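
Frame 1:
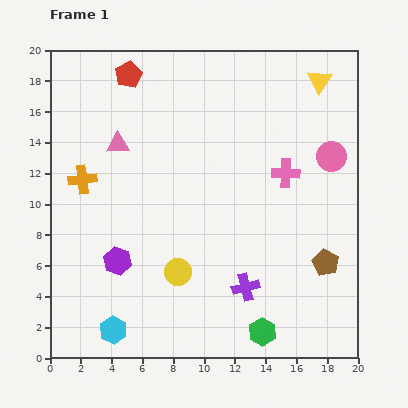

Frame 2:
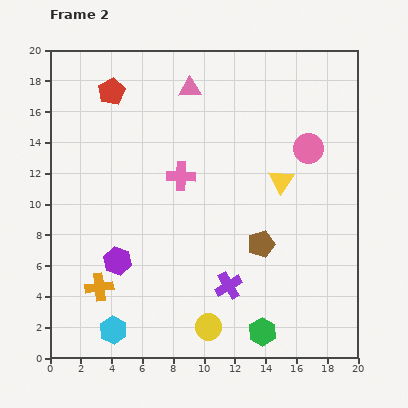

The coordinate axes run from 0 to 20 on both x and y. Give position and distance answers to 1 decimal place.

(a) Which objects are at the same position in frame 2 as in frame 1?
the cyan hexagon, the green hexagon, the purple hexagon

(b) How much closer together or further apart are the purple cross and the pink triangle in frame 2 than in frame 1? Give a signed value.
+0.5

Distance in frame 1: 12.5. Distance in frame 2: 13.0.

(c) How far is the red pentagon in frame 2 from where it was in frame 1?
1.6

The red pentagon moved from (5.1, 18.4) to (4.0, 17.3), a distance of √(1.1² + 1.1²) ≈ 1.6.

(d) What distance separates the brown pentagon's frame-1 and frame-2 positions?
4.4

The brown pentagon moved from (17.9, 6.2) to (13.7, 7.4), a distance of √(4.2² + 1.2²) ≈ 4.4.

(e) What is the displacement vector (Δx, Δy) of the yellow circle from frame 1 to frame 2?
(2.0, -3.6)

The yellow circle was at (8.3, 5.6) in frame 1 and (10.3, 2.0) in frame 2.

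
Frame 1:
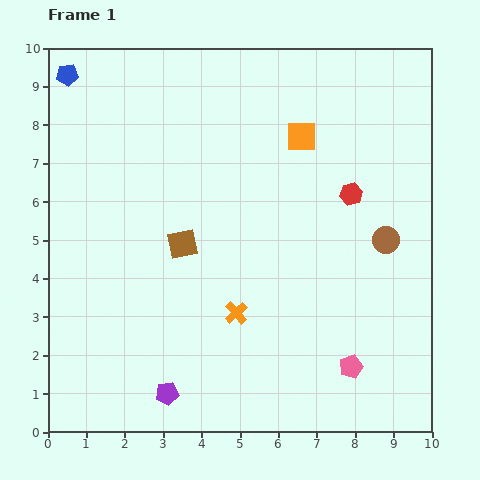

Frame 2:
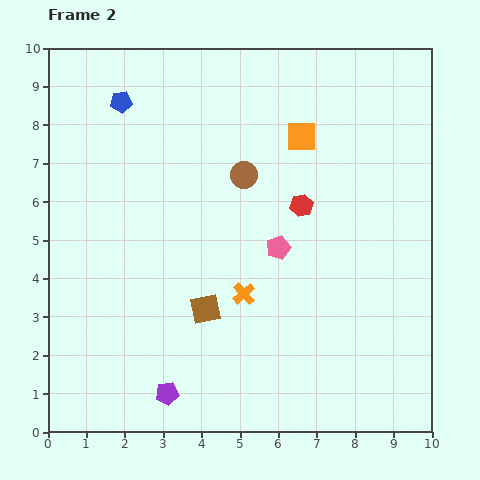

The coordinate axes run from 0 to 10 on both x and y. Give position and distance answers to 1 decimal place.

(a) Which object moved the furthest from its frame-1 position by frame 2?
the brown circle

(moved 4.1; next 3.6)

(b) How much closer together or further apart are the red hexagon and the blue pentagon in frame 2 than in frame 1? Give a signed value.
-2.6

Distance in frame 1: 8.0. Distance in frame 2: 5.4.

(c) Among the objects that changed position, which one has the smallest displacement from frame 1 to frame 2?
the orange cross

(moved 0.5)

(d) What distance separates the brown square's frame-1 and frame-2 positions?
1.8

The brown square moved from (3.5, 4.9) to (4.1, 3.2), a distance of √(0.6² + 1.7²) ≈ 1.8.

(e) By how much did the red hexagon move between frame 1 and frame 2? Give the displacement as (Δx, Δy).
(-1.3, -0.3)

The red hexagon was at (7.9, 6.2) in frame 1 and (6.6, 5.9) in frame 2.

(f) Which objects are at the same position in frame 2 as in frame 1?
the orange square, the purple pentagon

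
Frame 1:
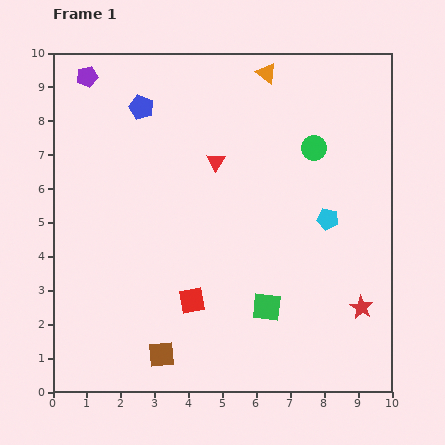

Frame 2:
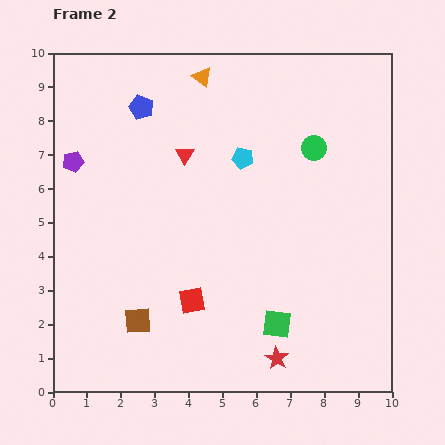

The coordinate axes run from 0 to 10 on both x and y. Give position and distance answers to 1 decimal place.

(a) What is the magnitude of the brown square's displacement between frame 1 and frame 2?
1.2

The brown square moved from (3.2, 1.1) to (2.5, 2.1), a distance of √(0.7² + 1.0²) ≈ 1.2.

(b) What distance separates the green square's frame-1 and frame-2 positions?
0.6

The green square moved from (6.3, 2.5) to (6.6, 2.0), a distance of √(0.3² + 0.5²) ≈ 0.6.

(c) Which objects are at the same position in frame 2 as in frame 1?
the red square, the blue pentagon, the green circle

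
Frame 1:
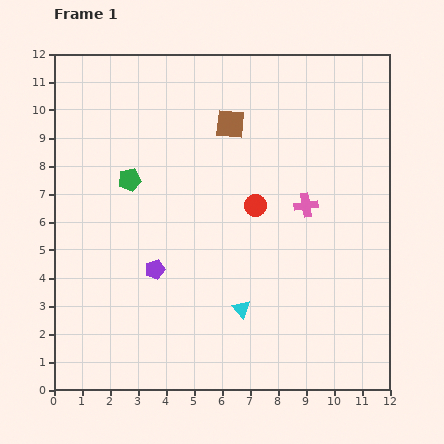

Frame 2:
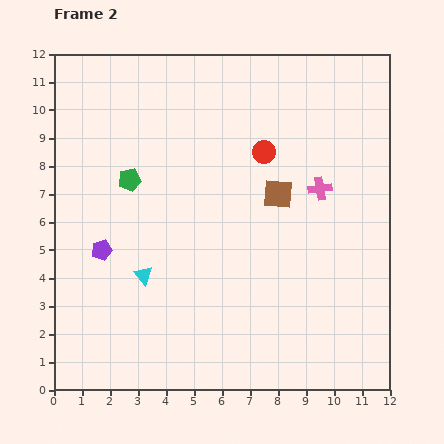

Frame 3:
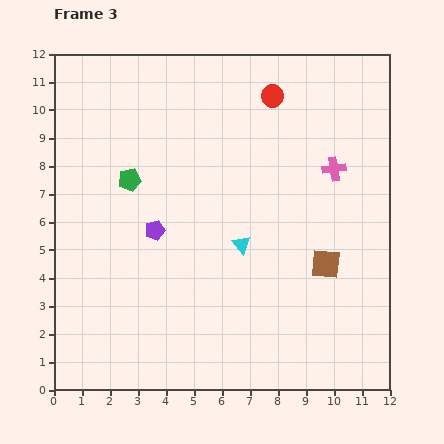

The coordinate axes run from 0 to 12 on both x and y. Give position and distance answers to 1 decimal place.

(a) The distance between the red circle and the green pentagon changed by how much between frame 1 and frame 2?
+0.3

Distance in frame 1: 4.6. Distance in frame 2: 4.9.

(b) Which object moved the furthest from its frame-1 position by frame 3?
the brown square

(moved 6.0; next 3.9)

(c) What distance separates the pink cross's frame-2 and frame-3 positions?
0.9

The pink cross moved from (9.5, 7.2) to (10.0, 7.9), a distance of √(0.5² + 0.7²) ≈ 0.9.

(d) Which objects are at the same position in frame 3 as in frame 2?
the green pentagon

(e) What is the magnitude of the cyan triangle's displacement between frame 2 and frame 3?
3.7

The cyan triangle moved from (3.2, 4.1) to (6.7, 5.2), a distance of √(3.5² + 1.1²) ≈ 3.7.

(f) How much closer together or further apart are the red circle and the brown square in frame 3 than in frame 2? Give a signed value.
+4.7

Distance in frame 2: 1.6. Distance in frame 3: 6.3.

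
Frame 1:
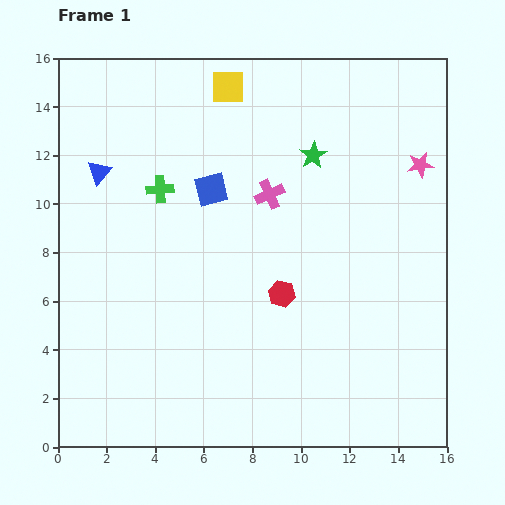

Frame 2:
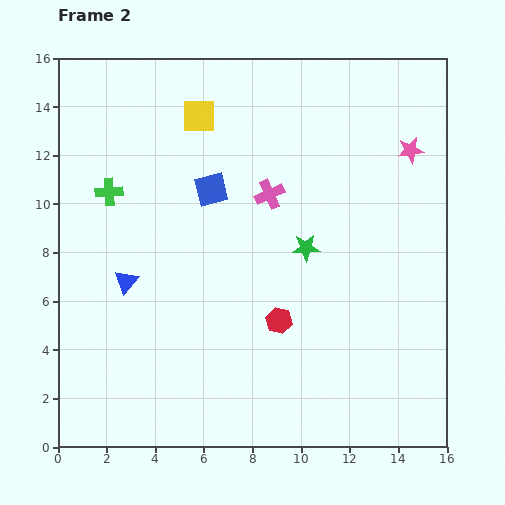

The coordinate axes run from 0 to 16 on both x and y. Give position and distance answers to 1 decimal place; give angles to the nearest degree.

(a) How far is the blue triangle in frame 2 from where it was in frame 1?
4.6

The blue triangle moved from (1.7, 11.3) to (2.8, 6.8), a distance of √(1.1² + 4.5²) ≈ 4.6.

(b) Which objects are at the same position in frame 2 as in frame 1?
the blue square, the pink cross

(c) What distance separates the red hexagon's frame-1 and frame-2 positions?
1.1

The red hexagon moved from (9.2, 6.3) to (9.1, 5.2), a distance of √(0.1² + 1.1²) ≈ 1.1.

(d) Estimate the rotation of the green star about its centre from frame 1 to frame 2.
28° clockwise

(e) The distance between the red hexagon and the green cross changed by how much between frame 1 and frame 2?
+2.2

Distance in frame 1: 6.6. Distance in frame 2: 8.8.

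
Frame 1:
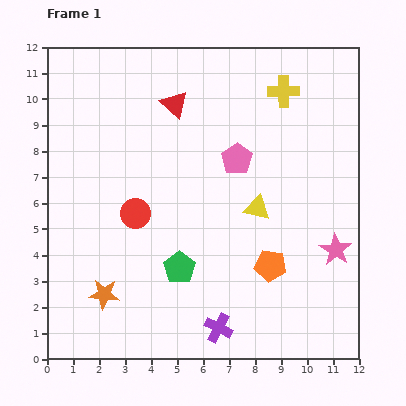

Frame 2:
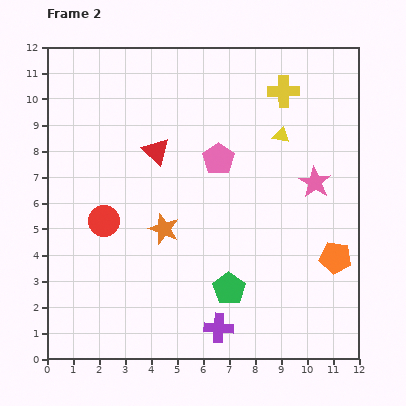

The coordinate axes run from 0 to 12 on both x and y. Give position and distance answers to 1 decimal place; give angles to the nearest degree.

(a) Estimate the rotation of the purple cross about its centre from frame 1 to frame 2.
23° counter-clockwise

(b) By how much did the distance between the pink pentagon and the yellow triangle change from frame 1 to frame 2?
+0.5

Distance in frame 1: 2.1. Distance in frame 2: 2.6.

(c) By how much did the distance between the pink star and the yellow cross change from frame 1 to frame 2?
-2.7

Distance in frame 1: 6.4. Distance in frame 2: 3.7.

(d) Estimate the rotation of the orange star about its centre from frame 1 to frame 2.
16° clockwise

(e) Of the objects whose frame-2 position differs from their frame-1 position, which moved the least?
the pink pentagon

(moved 0.7)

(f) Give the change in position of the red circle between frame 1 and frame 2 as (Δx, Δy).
(-1.2, -0.3)

The red circle was at (3.4, 5.6) in frame 1 and (2.2, 5.3) in frame 2.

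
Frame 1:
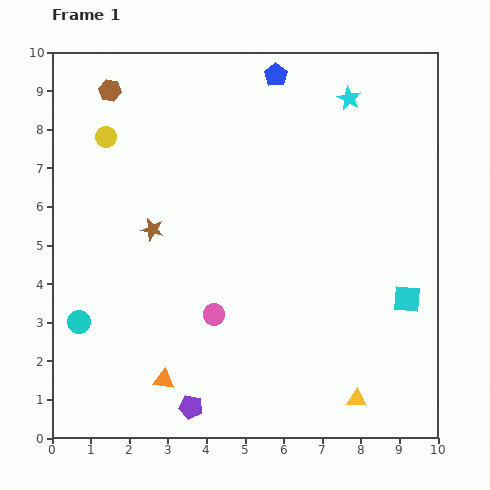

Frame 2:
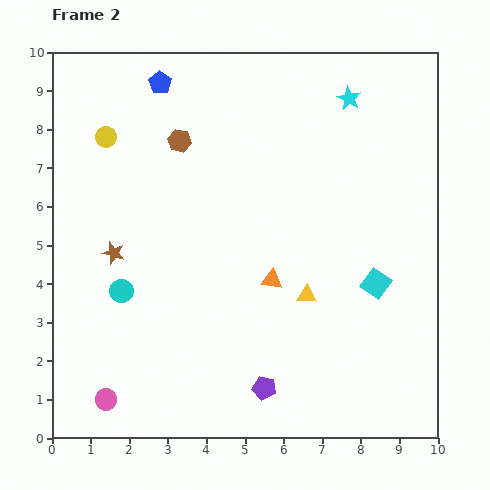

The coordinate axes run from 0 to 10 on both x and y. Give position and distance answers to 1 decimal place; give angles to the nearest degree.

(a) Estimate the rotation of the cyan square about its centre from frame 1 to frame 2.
30° clockwise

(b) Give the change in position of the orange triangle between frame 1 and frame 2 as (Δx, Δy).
(2.8, 2.6)

The orange triangle was at (2.9, 1.5) in frame 1 and (5.7, 4.1) in frame 2.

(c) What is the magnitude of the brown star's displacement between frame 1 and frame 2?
1.2

The brown star moved from (2.6, 5.4) to (1.6, 4.8), a distance of √(1.0² + 0.6²) ≈ 1.2.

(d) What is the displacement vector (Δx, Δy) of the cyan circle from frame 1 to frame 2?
(1.1, 0.8)

The cyan circle was at (0.7, 3.0) in frame 1 and (1.8, 3.8) in frame 2.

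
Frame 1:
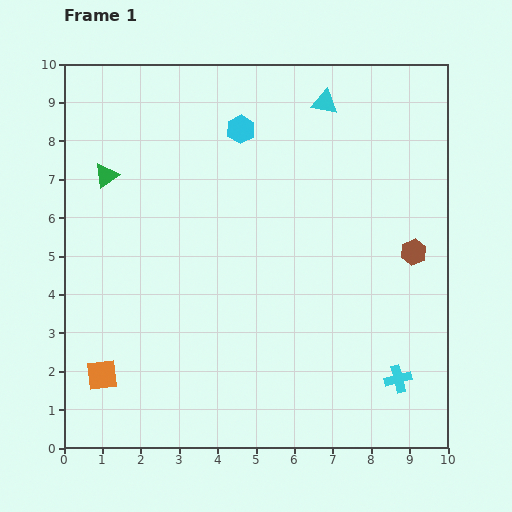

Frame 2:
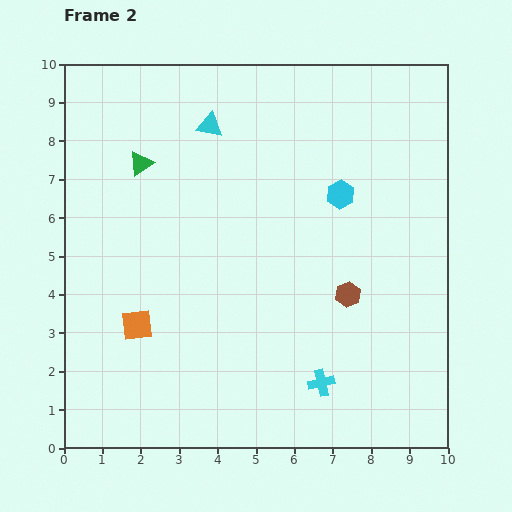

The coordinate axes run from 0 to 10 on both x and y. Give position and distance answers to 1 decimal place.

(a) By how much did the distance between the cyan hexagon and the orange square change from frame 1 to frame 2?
-1.0

Distance in frame 1: 7.3. Distance in frame 2: 6.3.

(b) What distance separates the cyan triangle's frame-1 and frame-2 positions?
3.1

The cyan triangle moved from (6.8, 9.0) to (3.8, 8.4), a distance of √(3.0² + 0.6²) ≈ 3.1.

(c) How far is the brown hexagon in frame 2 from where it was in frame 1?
2.0

The brown hexagon moved from (9.1, 5.1) to (7.4, 4.0), a distance of √(1.7² + 1.1²) ≈ 2.0.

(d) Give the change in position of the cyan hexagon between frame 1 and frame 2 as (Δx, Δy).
(2.6, -1.7)

The cyan hexagon was at (4.6, 8.3) in frame 1 and (7.2, 6.6) in frame 2.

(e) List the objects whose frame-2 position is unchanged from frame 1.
none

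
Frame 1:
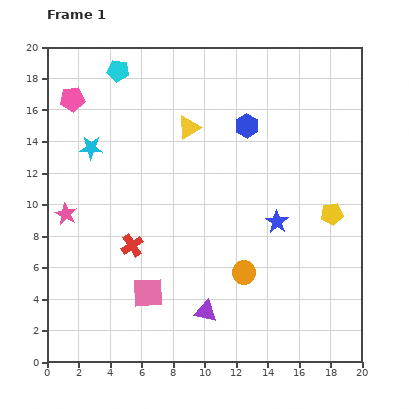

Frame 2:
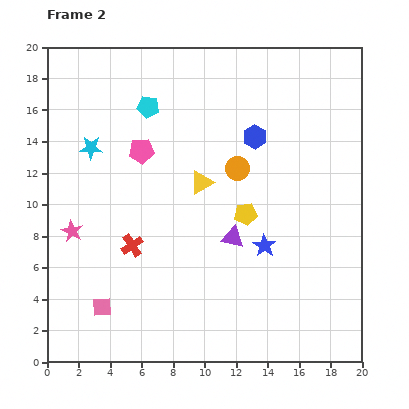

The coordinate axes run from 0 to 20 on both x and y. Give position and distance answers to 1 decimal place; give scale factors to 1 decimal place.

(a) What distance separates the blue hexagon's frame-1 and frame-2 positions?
0.9

The blue hexagon moved from (12.7, 15.0) to (13.2, 14.3), a distance of √(0.5² + 0.7²) ≈ 0.9.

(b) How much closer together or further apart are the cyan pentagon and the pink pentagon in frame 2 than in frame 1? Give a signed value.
-0.6

Distance in frame 1: 3.4. Distance in frame 2: 2.8.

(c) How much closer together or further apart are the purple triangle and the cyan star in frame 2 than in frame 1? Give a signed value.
-2.0

Distance in frame 1: 12.7. Distance in frame 2: 10.7.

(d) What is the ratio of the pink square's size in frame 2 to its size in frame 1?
0.6×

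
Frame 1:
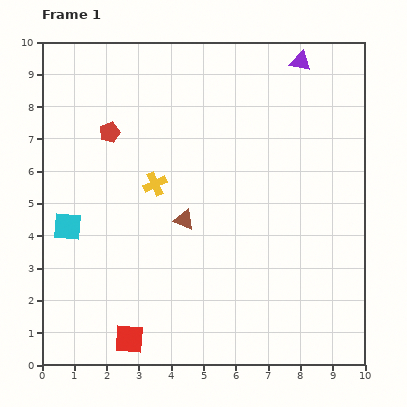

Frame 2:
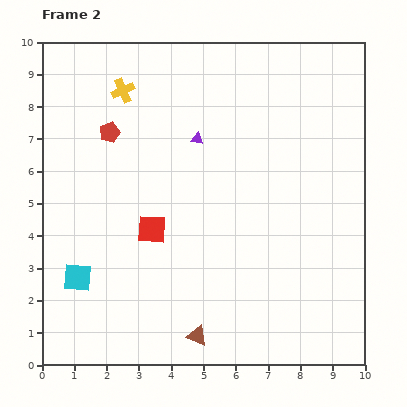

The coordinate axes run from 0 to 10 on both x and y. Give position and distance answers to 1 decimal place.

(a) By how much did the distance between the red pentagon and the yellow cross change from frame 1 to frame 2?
-0.7

Distance in frame 1: 2.1. Distance in frame 2: 1.4.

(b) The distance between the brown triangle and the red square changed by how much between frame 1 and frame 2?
-0.5

Distance in frame 1: 4.1. Distance in frame 2: 3.6.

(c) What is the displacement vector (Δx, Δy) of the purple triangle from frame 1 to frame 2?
(-3.2, -2.4)

The purple triangle was at (8.0, 9.4) in frame 1 and (4.8, 7.0) in frame 2.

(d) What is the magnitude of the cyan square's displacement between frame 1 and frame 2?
1.6

The cyan square moved from (0.8, 4.3) to (1.1, 2.7), a distance of √(0.3² + 1.6²) ≈ 1.6.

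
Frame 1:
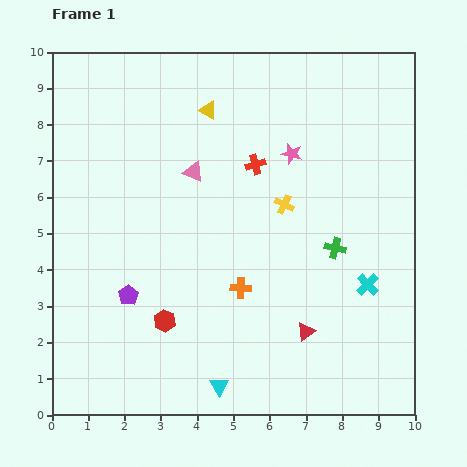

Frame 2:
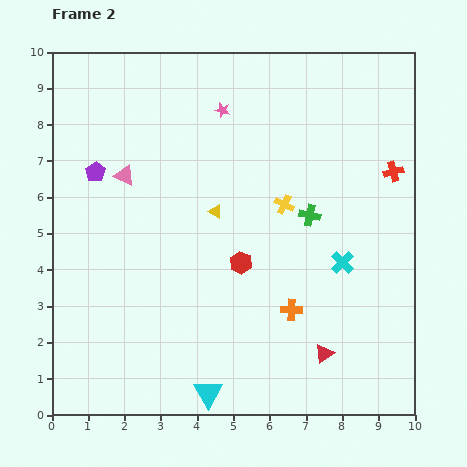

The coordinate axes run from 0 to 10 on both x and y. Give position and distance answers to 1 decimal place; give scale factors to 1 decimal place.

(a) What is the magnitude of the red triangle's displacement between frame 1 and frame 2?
0.8

The red triangle moved from (7.0, 2.3) to (7.5, 1.7), a distance of √(0.5² + 0.6²) ≈ 0.8.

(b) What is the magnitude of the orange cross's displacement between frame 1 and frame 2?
1.5

The orange cross moved from (5.2, 3.5) to (6.6, 2.9), a distance of √(1.4² + 0.6²) ≈ 1.5.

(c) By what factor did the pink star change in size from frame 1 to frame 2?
0.7×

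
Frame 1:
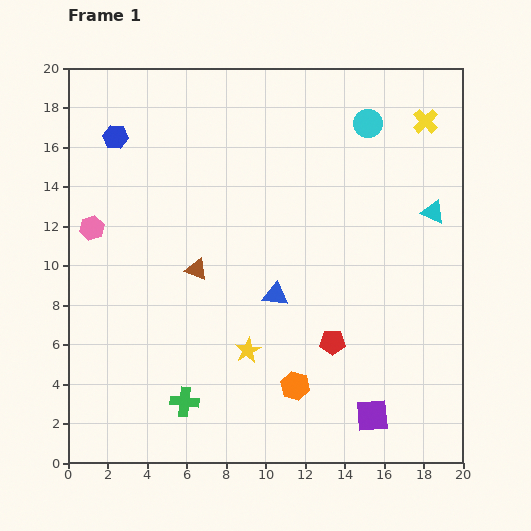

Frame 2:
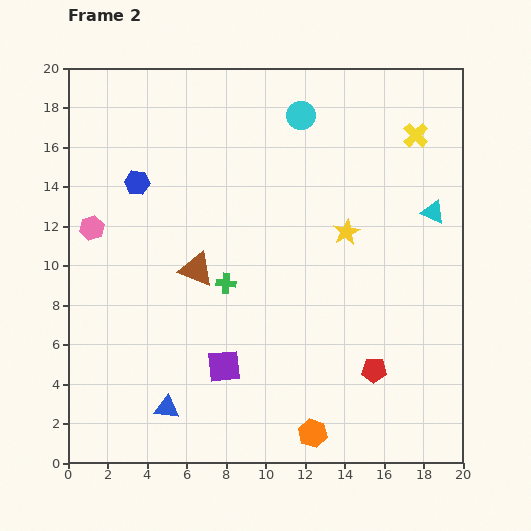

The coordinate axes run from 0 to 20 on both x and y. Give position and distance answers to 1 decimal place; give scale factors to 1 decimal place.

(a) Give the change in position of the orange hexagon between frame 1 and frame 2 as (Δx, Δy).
(0.9, -2.4)

The orange hexagon was at (11.5, 3.9) in frame 1 and (12.4, 1.5) in frame 2.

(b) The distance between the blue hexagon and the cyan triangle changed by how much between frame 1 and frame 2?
-1.4

Distance in frame 1: 16.5. Distance in frame 2: 15.1.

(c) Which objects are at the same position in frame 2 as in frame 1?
the pink hexagon, the cyan triangle, the brown triangle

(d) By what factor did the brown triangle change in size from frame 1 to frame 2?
1.5×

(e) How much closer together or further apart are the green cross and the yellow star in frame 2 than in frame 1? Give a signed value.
+2.5

Distance in frame 1: 4.1. Distance in frame 2: 6.6.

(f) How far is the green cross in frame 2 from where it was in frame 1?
6.4

The green cross moved from (5.9, 3.1) to (8.0, 9.1), a distance of √(2.1² + 6.0²) ≈ 6.4.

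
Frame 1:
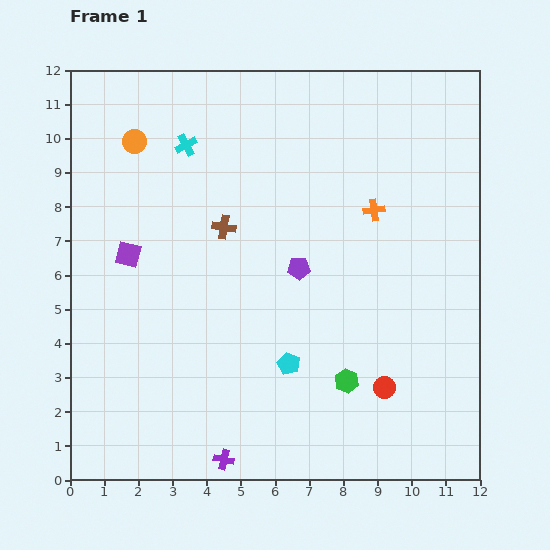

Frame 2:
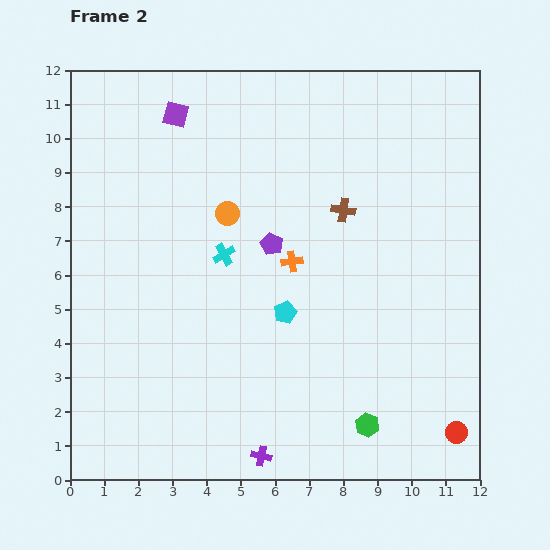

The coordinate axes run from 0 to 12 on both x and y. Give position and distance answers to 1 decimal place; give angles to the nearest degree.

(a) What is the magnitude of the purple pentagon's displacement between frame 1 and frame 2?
1.1

The purple pentagon moved from (6.7, 6.2) to (5.9, 6.9), a distance of √(0.8² + 0.7²) ≈ 1.1.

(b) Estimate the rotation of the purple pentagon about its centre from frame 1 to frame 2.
29° clockwise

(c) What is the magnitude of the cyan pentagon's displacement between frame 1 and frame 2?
1.5

The cyan pentagon moved from (6.4, 3.4) to (6.3, 4.9), a distance of √(0.1² + 1.5²) ≈ 1.5.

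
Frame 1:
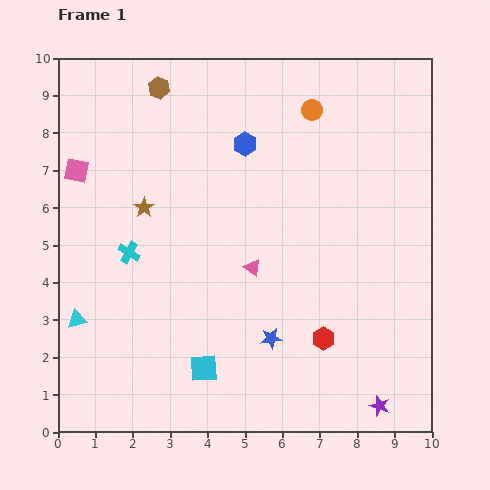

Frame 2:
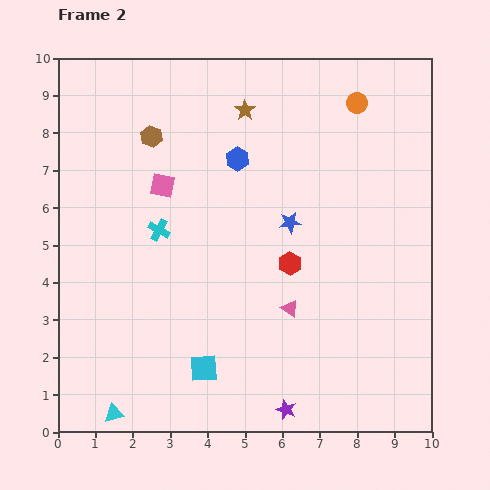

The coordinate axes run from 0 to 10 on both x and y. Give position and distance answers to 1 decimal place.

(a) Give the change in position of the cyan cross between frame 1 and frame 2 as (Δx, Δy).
(0.8, 0.6)

The cyan cross was at (1.9, 4.8) in frame 1 and (2.7, 5.4) in frame 2.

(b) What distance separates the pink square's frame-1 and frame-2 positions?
2.3

The pink square moved from (0.5, 7.0) to (2.8, 6.6), a distance of √(2.3² + 0.4²) ≈ 2.3.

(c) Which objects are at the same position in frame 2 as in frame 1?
the cyan square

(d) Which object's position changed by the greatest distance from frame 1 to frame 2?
the brown star

(moved 3.7; next 3.1)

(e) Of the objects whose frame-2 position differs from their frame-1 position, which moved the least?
the blue hexagon

(moved 0.4)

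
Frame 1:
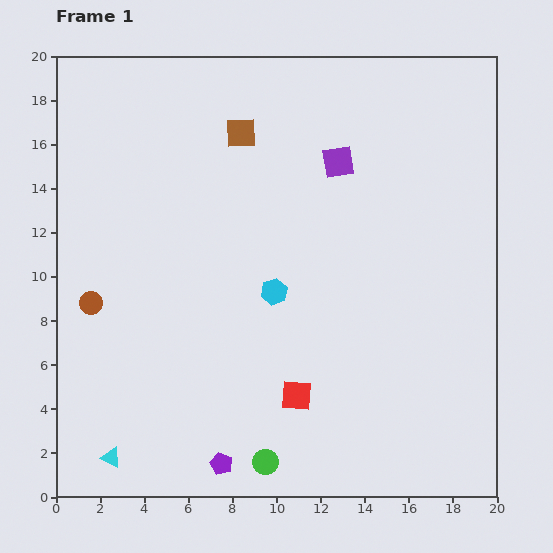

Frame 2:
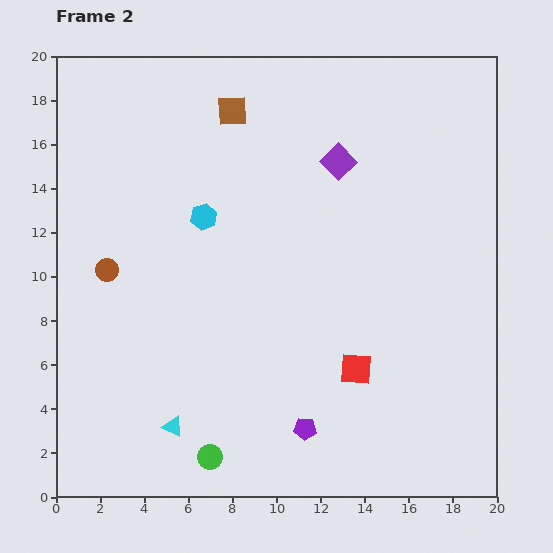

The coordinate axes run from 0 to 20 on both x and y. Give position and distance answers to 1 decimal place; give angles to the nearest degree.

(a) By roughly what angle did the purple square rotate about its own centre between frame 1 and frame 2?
36° counter-clockwise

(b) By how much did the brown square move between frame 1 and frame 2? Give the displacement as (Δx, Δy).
(-0.4, 1.0)

The brown square was at (8.4, 16.5) in frame 1 and (8.0, 17.5) in frame 2.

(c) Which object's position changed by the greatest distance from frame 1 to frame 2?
the cyan hexagon

(moved 4.7; next 4.1)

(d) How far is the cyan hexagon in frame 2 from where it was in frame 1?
4.7

The cyan hexagon moved from (9.9, 9.3) to (6.7, 12.7), a distance of √(3.2² + 3.4²) ≈ 4.7.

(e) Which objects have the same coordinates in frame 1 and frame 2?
the purple square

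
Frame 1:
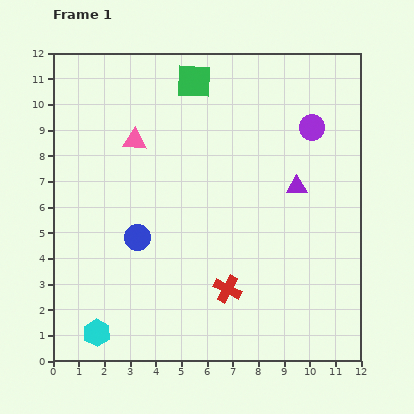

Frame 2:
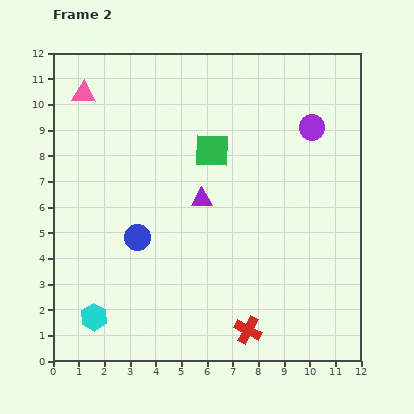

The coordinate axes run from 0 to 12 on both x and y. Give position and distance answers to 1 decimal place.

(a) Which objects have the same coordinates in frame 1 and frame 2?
the blue circle, the purple circle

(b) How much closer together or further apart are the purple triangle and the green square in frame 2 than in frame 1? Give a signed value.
-3.8

Distance in frame 1: 5.7. Distance in frame 2: 1.9.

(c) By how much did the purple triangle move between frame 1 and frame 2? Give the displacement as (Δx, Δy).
(-3.7, -0.5)

The purple triangle was at (9.5, 6.8) in frame 1 and (5.8, 6.3) in frame 2.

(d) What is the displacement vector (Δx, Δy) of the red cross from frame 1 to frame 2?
(0.8, -1.6)

The red cross was at (6.8, 2.8) in frame 1 and (7.6, 1.2) in frame 2.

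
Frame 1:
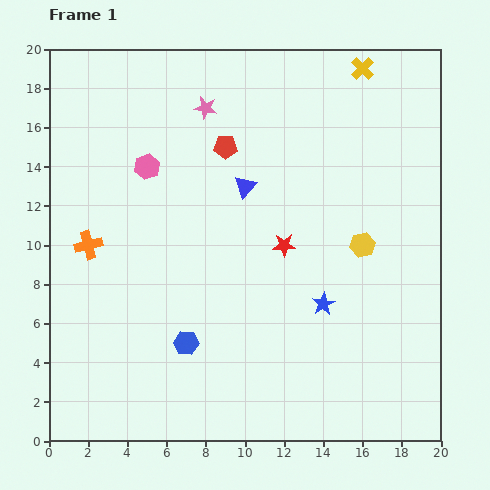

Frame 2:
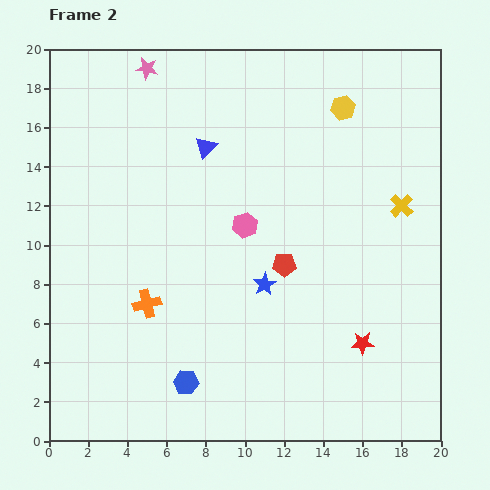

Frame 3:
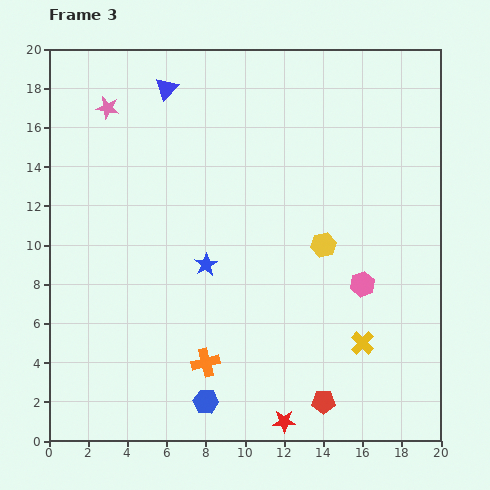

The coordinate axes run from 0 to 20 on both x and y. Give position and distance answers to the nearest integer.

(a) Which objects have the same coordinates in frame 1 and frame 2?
none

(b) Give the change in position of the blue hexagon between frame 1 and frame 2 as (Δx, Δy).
(0, -2)

The blue hexagon was at (7, 5) in frame 1 and (7, 3) in frame 2.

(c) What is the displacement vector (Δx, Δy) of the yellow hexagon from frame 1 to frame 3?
(-2, 0)

The yellow hexagon was at (16, 10) in frame 1 and (14, 10) in frame 3.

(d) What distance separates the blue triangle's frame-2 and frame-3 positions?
4

The blue triangle moved from (8, 15) to (6, 18), a distance of √(2² + 3²) ≈ 4.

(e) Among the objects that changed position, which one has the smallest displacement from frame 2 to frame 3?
the blue hexagon

(moved 1)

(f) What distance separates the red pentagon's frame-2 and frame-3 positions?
7

The red pentagon moved from (12, 9) to (14, 2), a distance of √(2² + 7²) ≈ 7.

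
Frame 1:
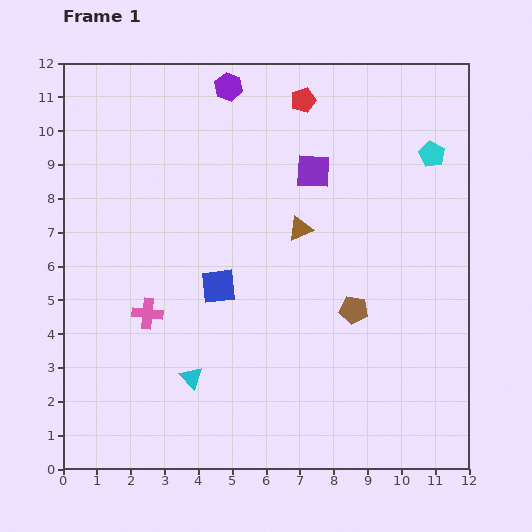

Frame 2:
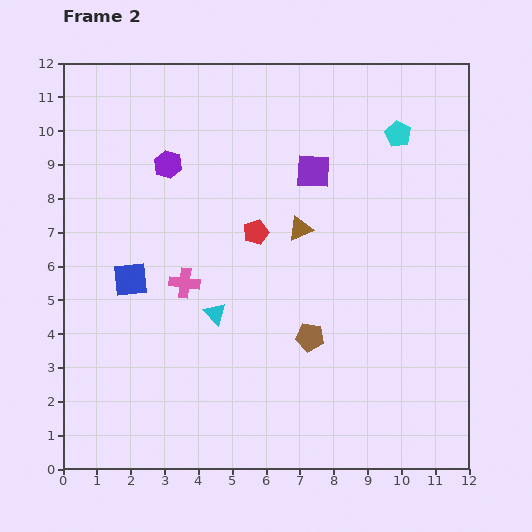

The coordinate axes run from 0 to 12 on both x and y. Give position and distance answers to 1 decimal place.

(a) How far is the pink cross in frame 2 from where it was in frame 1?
1.4

The pink cross moved from (2.5, 4.6) to (3.6, 5.5), a distance of √(1.1² + 0.9²) ≈ 1.4.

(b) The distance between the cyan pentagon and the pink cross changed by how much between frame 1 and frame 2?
-1.9

Distance in frame 1: 9.6. Distance in frame 2: 7.7.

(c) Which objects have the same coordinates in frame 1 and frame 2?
the purple square, the brown triangle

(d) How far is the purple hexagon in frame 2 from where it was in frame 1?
2.9

The purple hexagon moved from (4.9, 11.3) to (3.1, 9.0), a distance of √(1.8² + 2.3²) ≈ 2.9.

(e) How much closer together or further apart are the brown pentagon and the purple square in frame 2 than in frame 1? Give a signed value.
+0.6

Distance in frame 1: 4.3. Distance in frame 2: 4.9.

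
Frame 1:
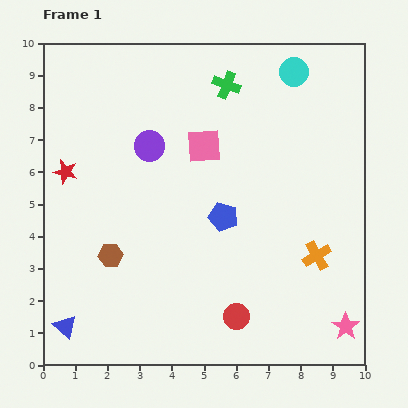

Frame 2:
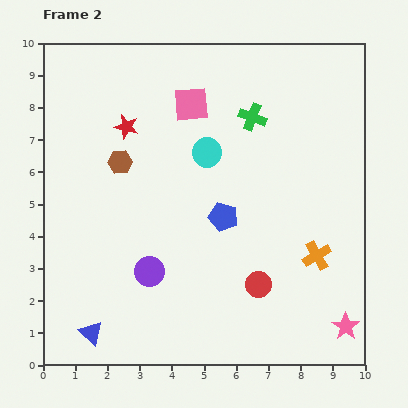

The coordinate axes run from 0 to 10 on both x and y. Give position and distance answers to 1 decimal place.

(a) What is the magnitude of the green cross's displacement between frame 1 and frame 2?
1.3

The green cross moved from (5.7, 8.7) to (6.5, 7.7), a distance of √(0.8² + 1.0²) ≈ 1.3.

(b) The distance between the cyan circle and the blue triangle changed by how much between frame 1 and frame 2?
-3.9

Distance in frame 1: 10.6. Distance in frame 2: 6.7.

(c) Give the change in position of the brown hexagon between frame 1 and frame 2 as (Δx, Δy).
(0.3, 2.9)

The brown hexagon was at (2.1, 3.4) in frame 1 and (2.4, 6.3) in frame 2.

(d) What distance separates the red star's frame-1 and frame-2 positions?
2.4

The red star moved from (0.7, 6.0) to (2.6, 7.4), a distance of √(1.9² + 1.4²) ≈ 2.4.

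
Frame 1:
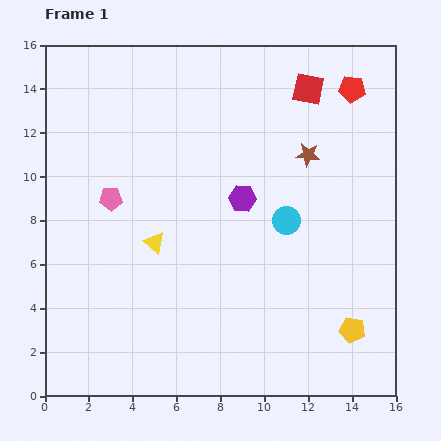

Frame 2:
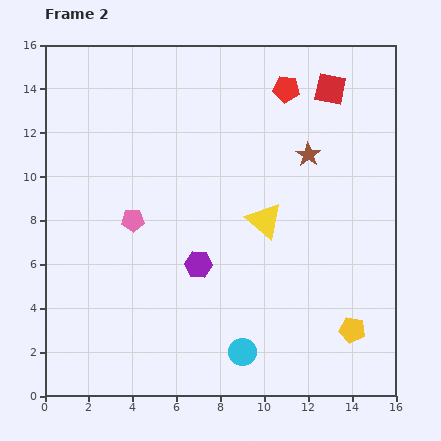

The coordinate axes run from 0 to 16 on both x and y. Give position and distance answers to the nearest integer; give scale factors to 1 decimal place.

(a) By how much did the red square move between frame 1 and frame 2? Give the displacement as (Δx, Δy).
(1, 0)

The red square was at (12, 14) in frame 1 and (13, 14) in frame 2.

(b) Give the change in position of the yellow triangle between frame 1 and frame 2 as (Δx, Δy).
(5, 1)

The yellow triangle was at (5, 7) in frame 1 and (10, 8) in frame 2.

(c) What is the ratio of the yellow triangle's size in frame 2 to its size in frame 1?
1.7×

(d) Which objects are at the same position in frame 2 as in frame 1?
the brown star, the yellow pentagon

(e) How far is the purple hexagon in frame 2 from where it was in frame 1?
4

The purple hexagon moved from (9, 9) to (7, 6), a distance of √(2² + 3²) ≈ 4.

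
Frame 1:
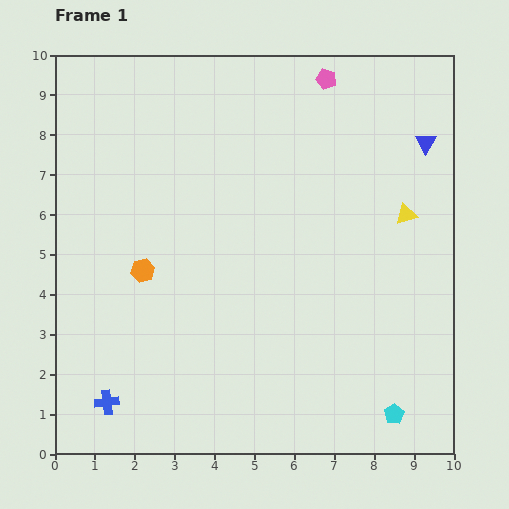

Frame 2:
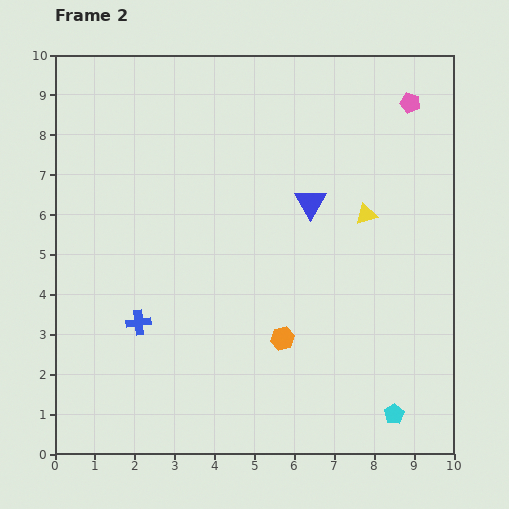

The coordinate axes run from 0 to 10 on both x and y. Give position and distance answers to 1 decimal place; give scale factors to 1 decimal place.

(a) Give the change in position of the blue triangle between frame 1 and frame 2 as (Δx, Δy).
(-2.9, -1.5)

The blue triangle was at (9.3, 7.8) in frame 1 and (6.4, 6.3) in frame 2.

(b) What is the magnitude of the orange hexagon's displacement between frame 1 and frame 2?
3.9

The orange hexagon moved from (2.2, 4.6) to (5.7, 2.9), a distance of √(3.5² + 1.7²) ≈ 3.9.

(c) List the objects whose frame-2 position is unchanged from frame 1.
the cyan pentagon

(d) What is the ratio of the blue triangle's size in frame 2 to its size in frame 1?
1.5×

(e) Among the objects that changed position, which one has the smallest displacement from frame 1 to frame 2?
the yellow triangle

(moved 1.0)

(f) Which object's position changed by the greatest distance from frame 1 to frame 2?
the orange hexagon

(moved 3.9; next 3.3)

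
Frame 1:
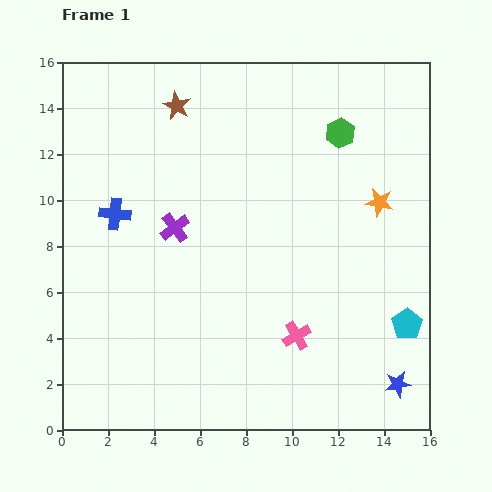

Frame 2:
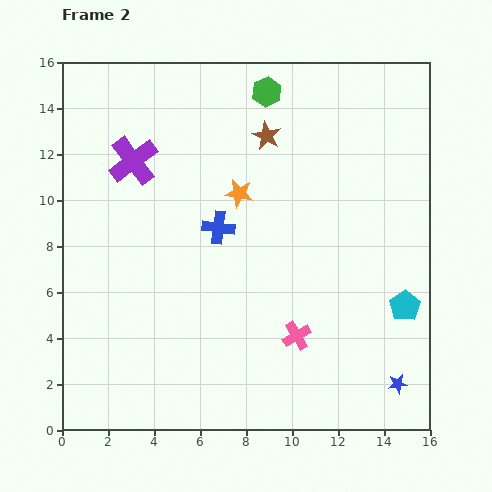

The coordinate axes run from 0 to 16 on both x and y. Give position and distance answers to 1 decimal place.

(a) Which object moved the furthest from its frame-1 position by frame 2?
the orange star

(moved 6.1; next 4.5)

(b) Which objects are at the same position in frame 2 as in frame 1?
the blue star, the pink cross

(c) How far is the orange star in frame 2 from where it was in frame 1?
6.1

The orange star moved from (13.8, 9.9) to (7.7, 10.3), a distance of √(6.1² + 0.4²) ≈ 6.1.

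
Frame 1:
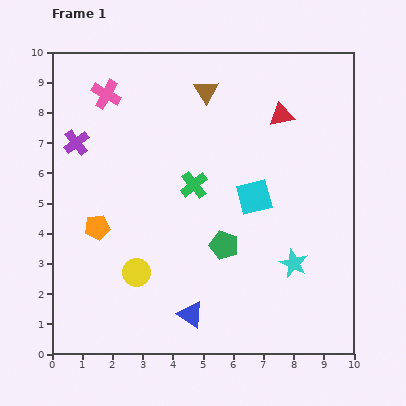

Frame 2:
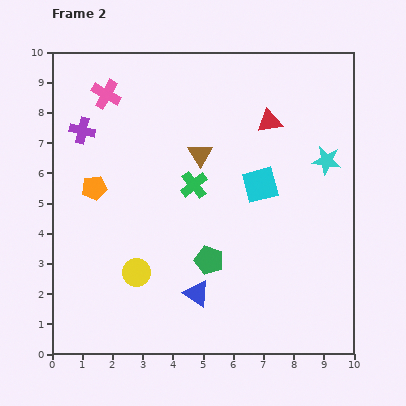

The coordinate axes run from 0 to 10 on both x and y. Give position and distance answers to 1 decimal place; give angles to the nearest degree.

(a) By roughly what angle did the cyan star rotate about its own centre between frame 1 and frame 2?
16° counter-clockwise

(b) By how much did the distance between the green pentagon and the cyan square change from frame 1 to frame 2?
+1.1

Distance in frame 1: 1.9. Distance in frame 2: 3.0.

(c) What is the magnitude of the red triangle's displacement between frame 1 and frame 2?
0.4

The red triangle moved from (7.6, 7.9) to (7.2, 7.7), a distance of √(0.4² + 0.2²) ≈ 0.4.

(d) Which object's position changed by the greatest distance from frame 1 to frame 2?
the cyan star

(moved 3.6; next 2.1)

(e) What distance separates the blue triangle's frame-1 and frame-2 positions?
0.7

The blue triangle moved from (4.6, 1.3) to (4.8, 2.0), a distance of √(0.2² + 0.7²) ≈ 0.7.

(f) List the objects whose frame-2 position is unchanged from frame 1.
the yellow circle, the green cross, the pink cross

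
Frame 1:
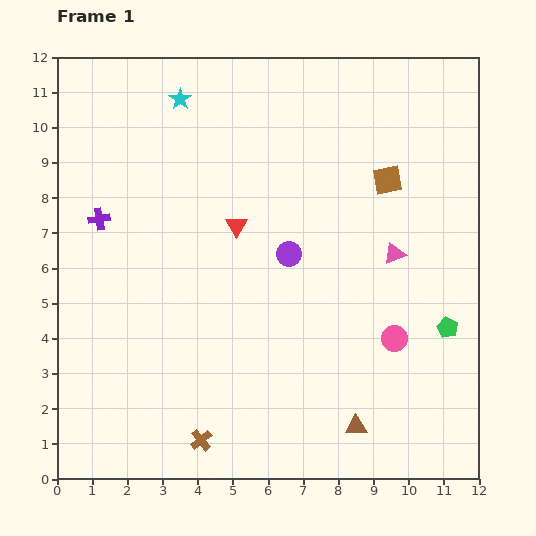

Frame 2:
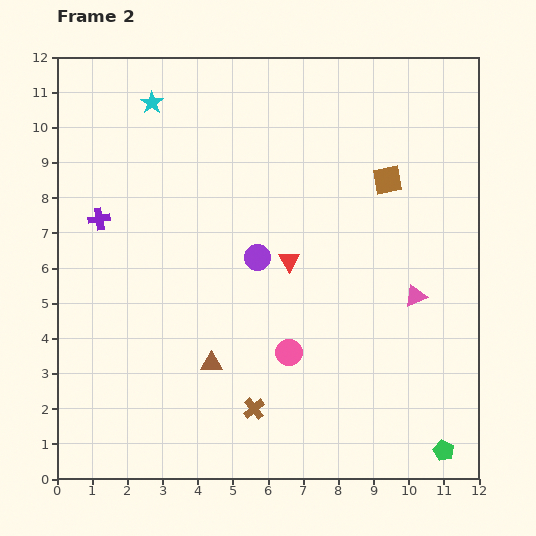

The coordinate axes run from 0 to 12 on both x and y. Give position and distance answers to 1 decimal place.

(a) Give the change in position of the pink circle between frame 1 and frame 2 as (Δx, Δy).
(-3.0, -0.4)

The pink circle was at (9.6, 4.0) in frame 1 and (6.6, 3.6) in frame 2.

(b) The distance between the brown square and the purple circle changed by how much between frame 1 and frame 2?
+0.8

Distance in frame 1: 3.5. Distance in frame 2: 4.3.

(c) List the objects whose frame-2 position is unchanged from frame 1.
the purple cross, the brown square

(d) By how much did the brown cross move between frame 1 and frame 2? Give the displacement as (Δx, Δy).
(1.5, 0.9)

The brown cross was at (4.1, 1.1) in frame 1 and (5.6, 2.0) in frame 2.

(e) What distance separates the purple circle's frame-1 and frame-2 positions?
0.9

The purple circle moved from (6.6, 6.4) to (5.7, 6.3), a distance of √(0.9² + 0.1²) ≈ 0.9.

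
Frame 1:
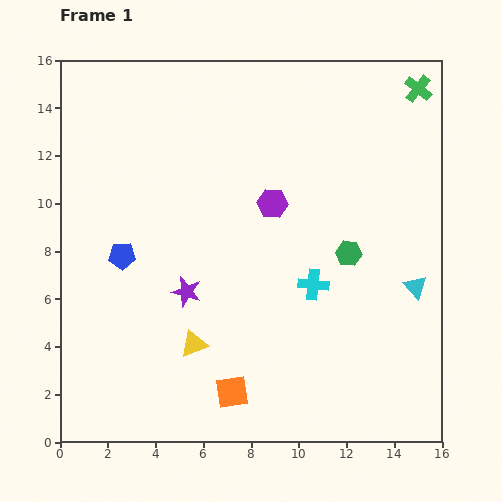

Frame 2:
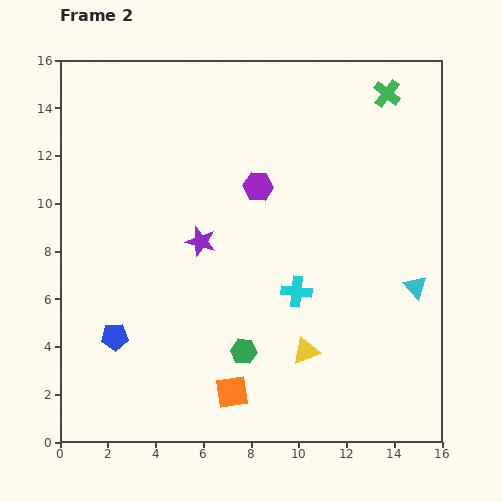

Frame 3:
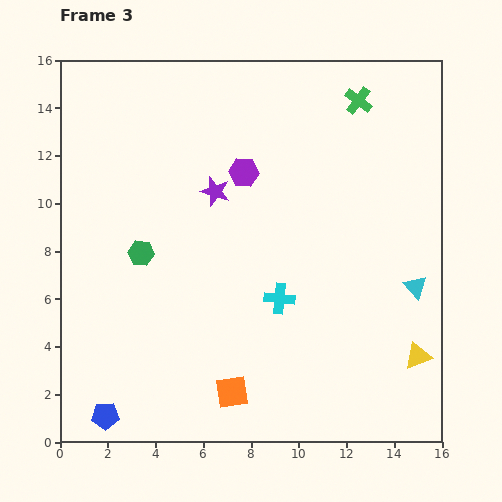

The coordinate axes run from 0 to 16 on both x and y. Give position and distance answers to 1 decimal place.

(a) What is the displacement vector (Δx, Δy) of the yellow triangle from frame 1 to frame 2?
(4.7, -0.3)

The yellow triangle was at (5.6, 4.1) in frame 1 and (10.3, 3.8) in frame 2.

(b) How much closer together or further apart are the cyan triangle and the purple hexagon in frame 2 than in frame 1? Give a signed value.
+0.9

Distance in frame 1: 6.9. Distance in frame 2: 7.8.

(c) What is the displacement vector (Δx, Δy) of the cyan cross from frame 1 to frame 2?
(-0.7, -0.3)

The cyan cross was at (10.6, 6.6) in frame 1 and (9.9, 6.3) in frame 2.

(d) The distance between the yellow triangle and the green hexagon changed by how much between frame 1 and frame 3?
+4.9

Distance in frame 1: 7.5. Distance in frame 3: 12.4.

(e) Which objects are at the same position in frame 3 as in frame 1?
the cyan triangle, the orange square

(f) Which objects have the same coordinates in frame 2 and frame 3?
the cyan triangle, the orange square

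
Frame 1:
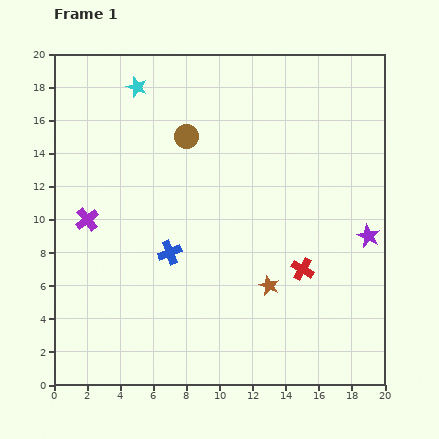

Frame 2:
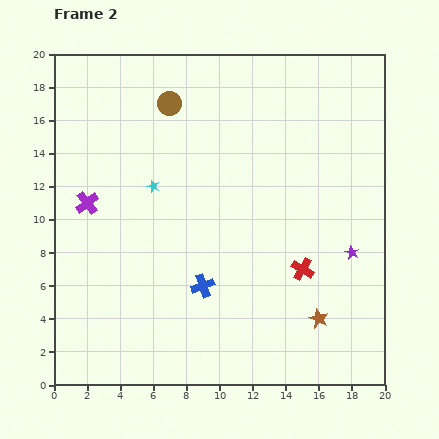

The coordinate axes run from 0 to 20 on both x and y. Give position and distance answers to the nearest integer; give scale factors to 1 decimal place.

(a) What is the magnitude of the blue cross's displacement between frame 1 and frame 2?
3

The blue cross moved from (7, 8) to (9, 6), a distance of √(2² + 2²) ≈ 3.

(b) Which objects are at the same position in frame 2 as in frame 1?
the red cross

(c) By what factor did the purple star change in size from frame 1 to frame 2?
0.6×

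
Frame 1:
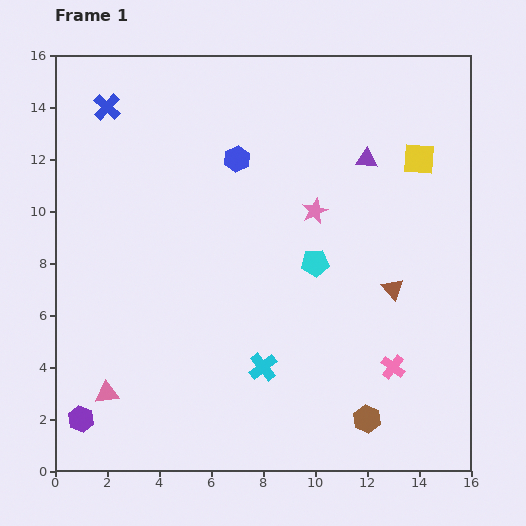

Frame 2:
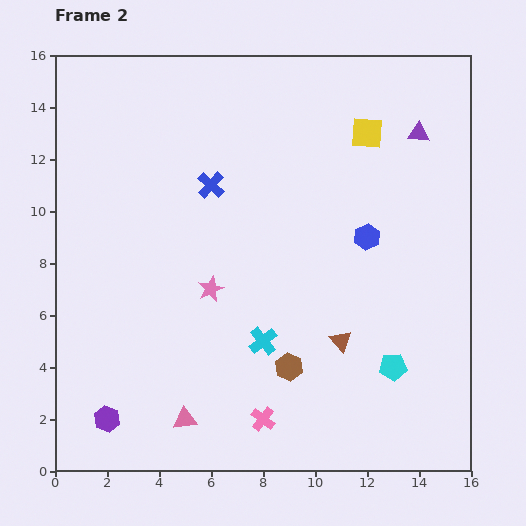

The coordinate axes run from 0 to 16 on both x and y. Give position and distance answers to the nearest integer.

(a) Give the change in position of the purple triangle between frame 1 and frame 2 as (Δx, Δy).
(2, 1)

The purple triangle was at (12, 12) in frame 1 and (14, 13) in frame 2.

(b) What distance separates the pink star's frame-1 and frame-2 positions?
5

The pink star moved from (10, 10) to (6, 7), a distance of √(4² + 3²) ≈ 5.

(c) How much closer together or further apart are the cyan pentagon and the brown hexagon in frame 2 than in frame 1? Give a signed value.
-2

Distance in frame 1: 6. Distance in frame 2: 4.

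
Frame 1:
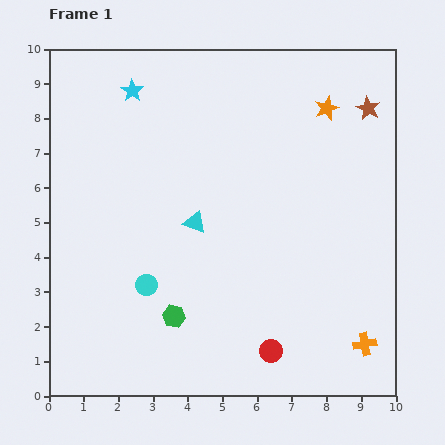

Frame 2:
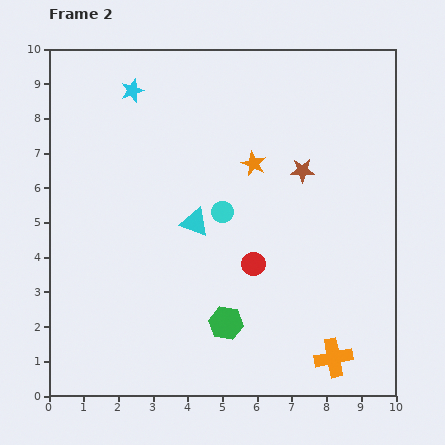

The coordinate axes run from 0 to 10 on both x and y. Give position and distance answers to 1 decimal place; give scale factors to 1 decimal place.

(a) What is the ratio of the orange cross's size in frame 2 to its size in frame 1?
1.7×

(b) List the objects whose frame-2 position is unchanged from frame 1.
the cyan triangle, the cyan star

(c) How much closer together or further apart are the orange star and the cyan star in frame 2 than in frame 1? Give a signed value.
-1.5

Distance in frame 1: 5.6. Distance in frame 2: 4.1.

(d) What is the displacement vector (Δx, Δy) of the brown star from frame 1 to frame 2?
(-1.9, -1.8)

The brown star was at (9.2, 8.3) in frame 1 and (7.3, 6.5) in frame 2.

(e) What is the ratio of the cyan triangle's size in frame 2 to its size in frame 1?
1.3×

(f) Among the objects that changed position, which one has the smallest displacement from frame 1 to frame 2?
the orange cross

(moved 1.0)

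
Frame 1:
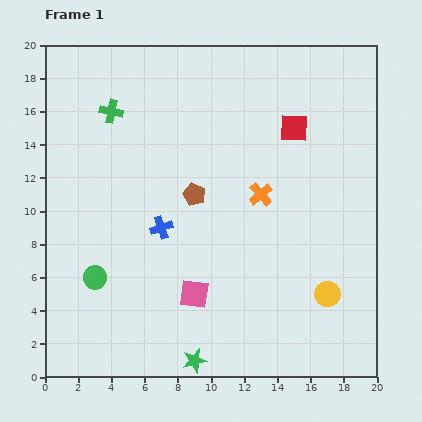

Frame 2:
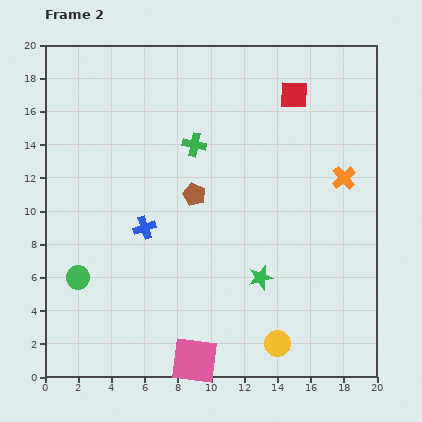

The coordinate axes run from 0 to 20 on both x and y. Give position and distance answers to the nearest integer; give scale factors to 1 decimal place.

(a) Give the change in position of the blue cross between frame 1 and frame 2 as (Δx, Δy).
(-1, 0)

The blue cross was at (7, 9) in frame 1 and (6, 9) in frame 2.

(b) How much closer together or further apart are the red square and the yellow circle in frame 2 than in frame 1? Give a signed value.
+5

Distance in frame 1: 10. Distance in frame 2: 15.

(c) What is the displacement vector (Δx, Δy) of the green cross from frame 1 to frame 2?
(5, -2)

The green cross was at (4, 16) in frame 1 and (9, 14) in frame 2.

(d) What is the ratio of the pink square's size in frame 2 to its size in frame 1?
1.6×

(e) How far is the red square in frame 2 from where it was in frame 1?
2

The red square moved from (15, 15) to (15, 17), a distance of √(0² + 2²) ≈ 2.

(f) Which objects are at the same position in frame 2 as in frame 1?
the brown pentagon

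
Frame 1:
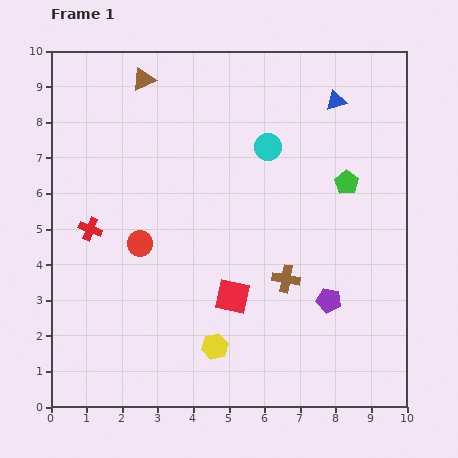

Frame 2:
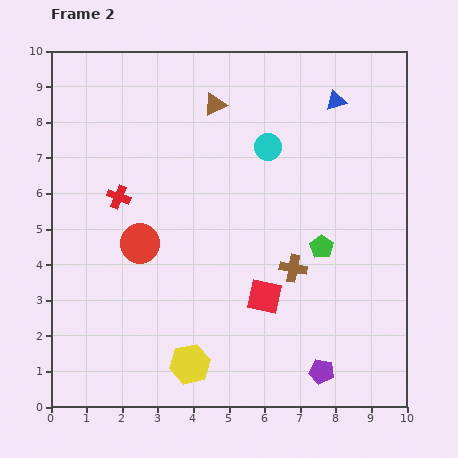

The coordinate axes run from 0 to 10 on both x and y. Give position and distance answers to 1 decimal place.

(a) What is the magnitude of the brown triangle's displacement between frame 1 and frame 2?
2.1

The brown triangle moved from (2.6, 9.2) to (4.6, 8.5), a distance of √(2.0² + 0.7²) ≈ 2.1.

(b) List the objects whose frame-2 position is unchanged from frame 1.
the cyan circle, the blue triangle, the red circle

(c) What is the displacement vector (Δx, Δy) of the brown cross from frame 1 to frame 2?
(0.2, 0.3)

The brown cross was at (6.6, 3.6) in frame 1 and (6.8, 3.9) in frame 2.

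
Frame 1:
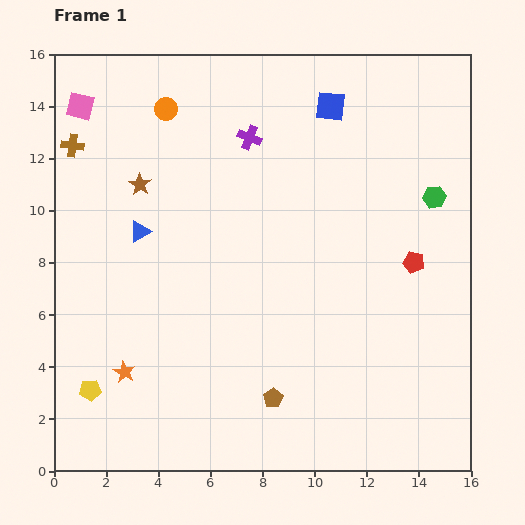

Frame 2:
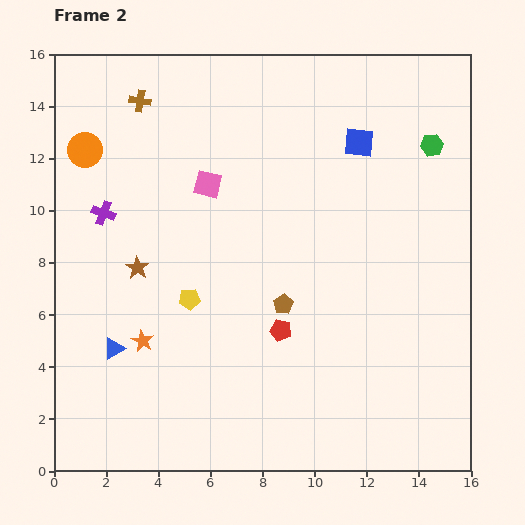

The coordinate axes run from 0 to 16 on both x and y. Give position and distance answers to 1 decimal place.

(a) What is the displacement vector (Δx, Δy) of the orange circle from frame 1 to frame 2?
(-3.1, -1.6)

The orange circle was at (4.3, 13.9) in frame 1 and (1.2, 12.3) in frame 2.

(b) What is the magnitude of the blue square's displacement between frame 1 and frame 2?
1.8

The blue square moved from (10.6, 14.0) to (11.7, 12.6), a distance of √(1.1² + 1.4²) ≈ 1.8.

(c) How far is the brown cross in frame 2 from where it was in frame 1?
3.1

The brown cross moved from (0.7, 12.5) to (3.3, 14.2), a distance of √(2.6² + 1.7²) ≈ 3.1.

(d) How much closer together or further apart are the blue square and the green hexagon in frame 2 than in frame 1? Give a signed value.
-2.5

Distance in frame 1: 5.3. Distance in frame 2: 2.8.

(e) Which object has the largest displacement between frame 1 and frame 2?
the purple cross

(moved 6.3; next 5.7)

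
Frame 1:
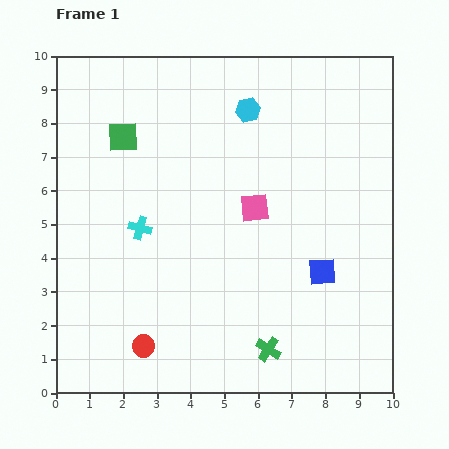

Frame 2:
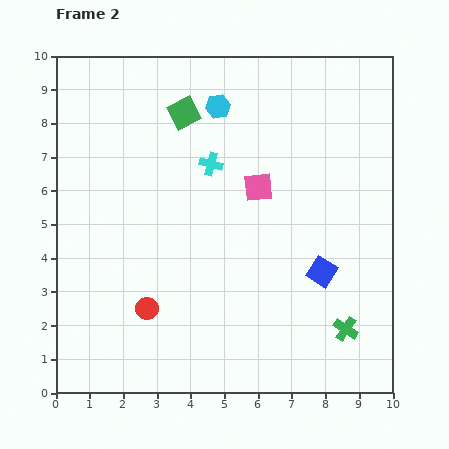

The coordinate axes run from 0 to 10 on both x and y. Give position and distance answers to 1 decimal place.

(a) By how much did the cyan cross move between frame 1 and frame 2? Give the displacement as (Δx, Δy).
(2.1, 1.9)

The cyan cross was at (2.5, 4.9) in frame 1 and (4.6, 6.8) in frame 2.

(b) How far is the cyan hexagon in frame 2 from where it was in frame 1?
0.9

The cyan hexagon moved from (5.7, 8.4) to (4.8, 8.5), a distance of √(0.9² + 0.1²) ≈ 0.9.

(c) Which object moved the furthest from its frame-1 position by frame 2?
the cyan cross

(moved 2.8; next 2.4)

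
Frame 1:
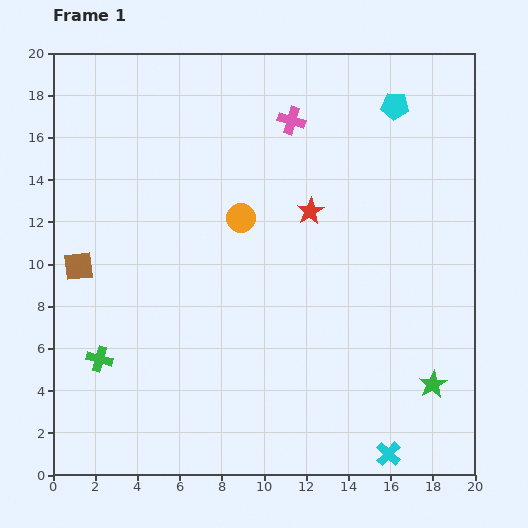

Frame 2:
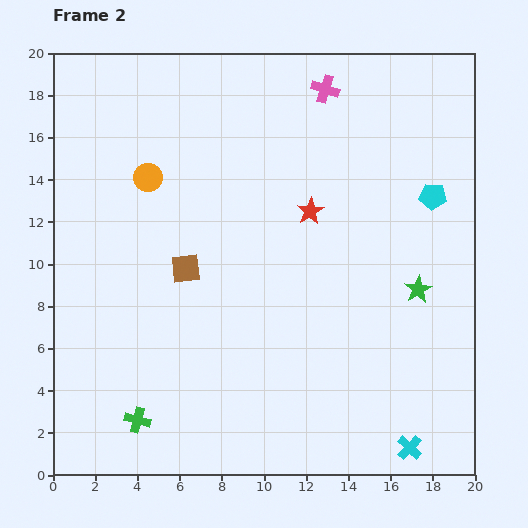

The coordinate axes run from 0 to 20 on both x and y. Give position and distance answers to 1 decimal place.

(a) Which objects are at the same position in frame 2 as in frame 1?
the red star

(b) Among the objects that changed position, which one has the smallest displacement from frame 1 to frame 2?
the cyan cross

(moved 1.0)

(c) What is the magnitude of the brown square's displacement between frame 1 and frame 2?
5.1

The brown square moved from (1.2, 9.9) to (6.3, 9.8), a distance of √(5.1² + 0.1²) ≈ 5.1.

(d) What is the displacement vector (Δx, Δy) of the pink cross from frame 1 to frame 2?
(1.6, 1.5)

The pink cross was at (11.3, 16.8) in frame 1 and (12.9, 18.3) in frame 2.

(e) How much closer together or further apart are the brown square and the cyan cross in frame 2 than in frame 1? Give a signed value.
-3.6

Distance in frame 1: 17.2. Distance in frame 2: 13.6.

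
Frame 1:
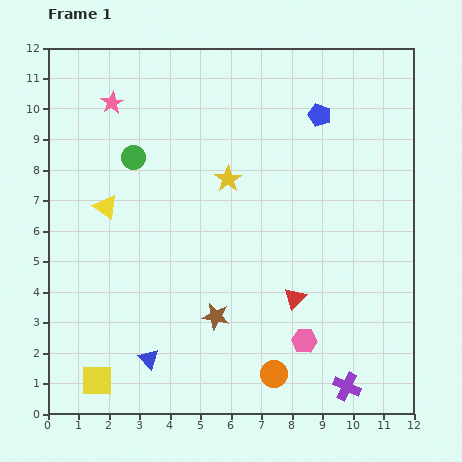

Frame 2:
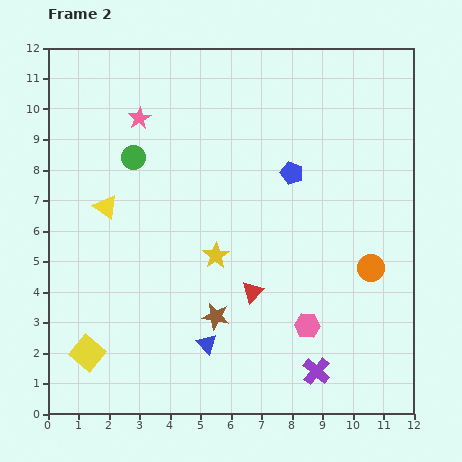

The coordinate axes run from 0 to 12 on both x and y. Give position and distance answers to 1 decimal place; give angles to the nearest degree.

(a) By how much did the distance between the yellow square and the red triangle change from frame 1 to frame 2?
-1.2

Distance in frame 1: 7.0. Distance in frame 2: 5.8.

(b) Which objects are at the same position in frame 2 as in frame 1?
the green circle, the yellow triangle, the brown star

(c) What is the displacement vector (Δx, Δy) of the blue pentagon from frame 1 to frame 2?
(-0.9, -1.9)

The blue pentagon was at (8.9, 9.8) in frame 1 and (8.0, 7.9) in frame 2.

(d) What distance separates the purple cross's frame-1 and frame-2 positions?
1.1

The purple cross moved from (9.8, 0.9) to (8.8, 1.4), a distance of √(1.0² + 0.5²) ≈ 1.1.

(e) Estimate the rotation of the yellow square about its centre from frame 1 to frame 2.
39° clockwise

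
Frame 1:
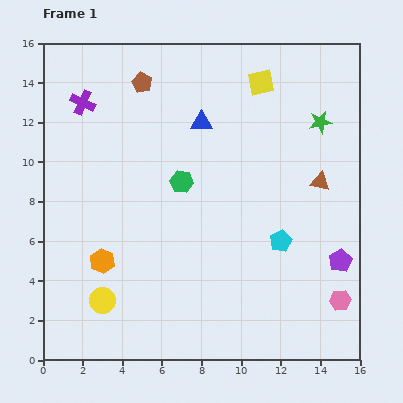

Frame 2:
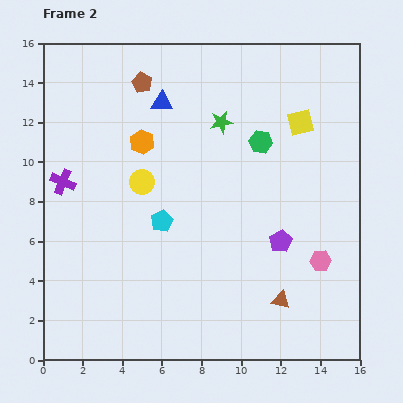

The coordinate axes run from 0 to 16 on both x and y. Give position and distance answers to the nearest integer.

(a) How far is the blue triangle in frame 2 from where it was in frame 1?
2

The blue triangle moved from (8, 12) to (6, 13), a distance of √(2² + 1²) ≈ 2.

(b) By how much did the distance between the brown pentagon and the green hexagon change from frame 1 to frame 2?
+2

Distance in frame 1: 5. Distance in frame 2: 7.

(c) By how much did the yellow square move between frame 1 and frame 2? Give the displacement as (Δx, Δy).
(2, -2)

The yellow square was at (11, 14) in frame 1 and (13, 12) in frame 2.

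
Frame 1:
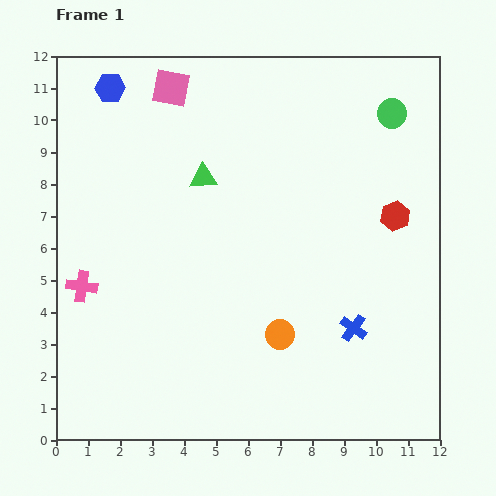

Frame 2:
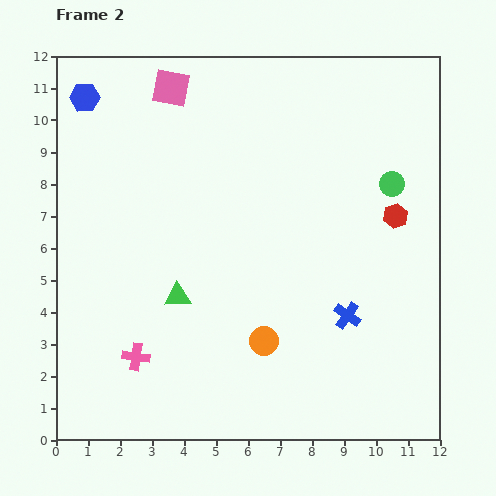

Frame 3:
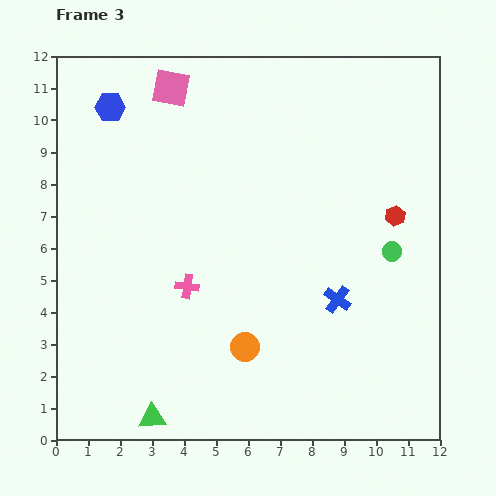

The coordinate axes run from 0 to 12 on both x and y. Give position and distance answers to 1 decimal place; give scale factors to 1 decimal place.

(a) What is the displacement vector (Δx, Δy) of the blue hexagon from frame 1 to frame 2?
(-0.8, -0.3)

The blue hexagon was at (1.7, 11.0) in frame 1 and (0.9, 10.7) in frame 2.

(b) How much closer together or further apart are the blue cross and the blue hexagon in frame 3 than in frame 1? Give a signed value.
-1.4

Distance in frame 1: 10.7. Distance in frame 3: 9.3.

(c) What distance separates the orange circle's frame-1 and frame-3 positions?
1.2

The orange circle moved from (7.0, 3.3) to (5.9, 2.9), a distance of √(1.1² + 0.4²) ≈ 1.2.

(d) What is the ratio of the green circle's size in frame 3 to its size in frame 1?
0.7×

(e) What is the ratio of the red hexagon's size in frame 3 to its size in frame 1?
0.7×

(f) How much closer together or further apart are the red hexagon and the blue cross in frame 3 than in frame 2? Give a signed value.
-0.2

Distance in frame 2: 3.4. Distance in frame 3: 3.2.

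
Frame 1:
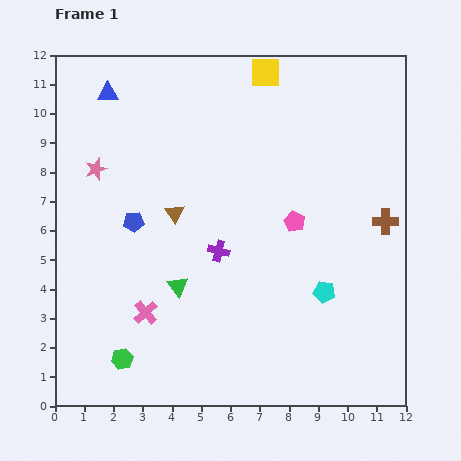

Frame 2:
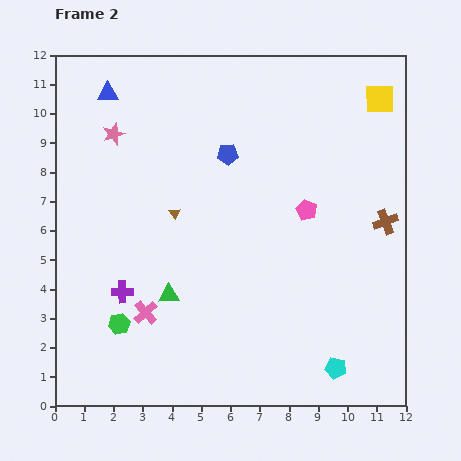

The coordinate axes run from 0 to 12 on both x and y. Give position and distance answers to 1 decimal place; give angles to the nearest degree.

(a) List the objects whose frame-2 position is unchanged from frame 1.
the brown cross, the blue triangle, the brown triangle, the pink cross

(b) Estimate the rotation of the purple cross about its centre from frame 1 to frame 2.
15° counter-clockwise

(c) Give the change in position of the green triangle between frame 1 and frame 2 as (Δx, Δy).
(-0.3, -0.3)

The green triangle was at (4.2, 4.1) in frame 1 and (3.9, 3.8) in frame 2.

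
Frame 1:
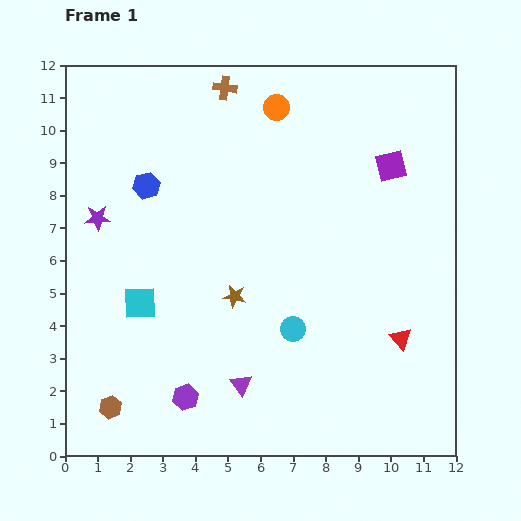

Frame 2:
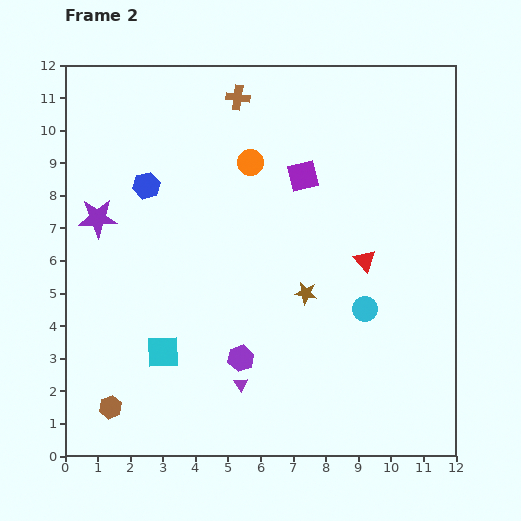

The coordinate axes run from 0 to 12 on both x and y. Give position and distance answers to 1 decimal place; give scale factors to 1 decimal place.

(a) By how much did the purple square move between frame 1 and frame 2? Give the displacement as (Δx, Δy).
(-2.7, -0.3)

The purple square was at (10.0, 8.9) in frame 1 and (7.3, 8.6) in frame 2.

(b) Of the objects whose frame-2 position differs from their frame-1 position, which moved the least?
the brown cross

(moved 0.5)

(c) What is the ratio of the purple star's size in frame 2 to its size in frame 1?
1.5×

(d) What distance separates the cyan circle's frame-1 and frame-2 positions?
2.3

The cyan circle moved from (7.0, 3.9) to (9.2, 4.5), a distance of √(2.2² + 0.6²) ≈ 2.3.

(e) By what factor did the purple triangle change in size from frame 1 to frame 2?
0.6×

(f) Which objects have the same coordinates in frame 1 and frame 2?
the brown hexagon, the blue hexagon, the purple triangle, the purple star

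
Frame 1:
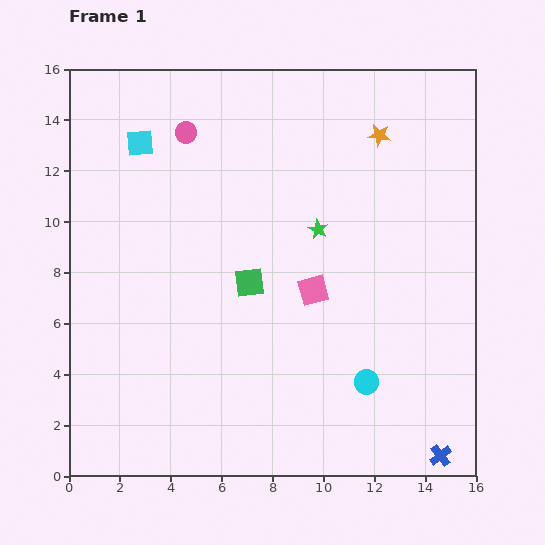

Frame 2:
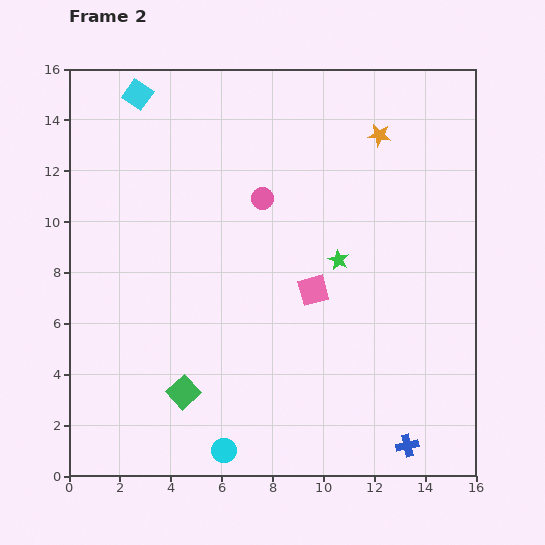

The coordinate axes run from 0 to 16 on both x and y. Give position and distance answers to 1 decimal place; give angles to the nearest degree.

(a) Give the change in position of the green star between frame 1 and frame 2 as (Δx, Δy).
(0.8, -1.2)

The green star was at (9.8, 9.7) in frame 1 and (10.6, 8.5) in frame 2.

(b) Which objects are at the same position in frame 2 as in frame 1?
the orange star, the pink square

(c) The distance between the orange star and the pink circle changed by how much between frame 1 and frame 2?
-2.4

Distance in frame 1: 7.6. Distance in frame 2: 5.2.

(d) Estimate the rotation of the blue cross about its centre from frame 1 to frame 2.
25° clockwise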